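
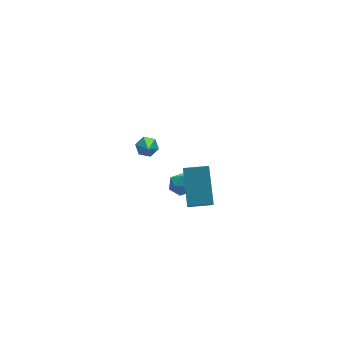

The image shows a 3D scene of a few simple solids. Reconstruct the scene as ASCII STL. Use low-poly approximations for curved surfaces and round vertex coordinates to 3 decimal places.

solid 
facet normal -0.711 0.690 -0.133
outer loop
vertex -1.303 0.097 0.648
vertex -1.82 -0.421 0.726
vertex -1.574 -0.054 1.315
endloop
endfacet
facet normal -0.130 0.977 0.168
outer loop
vertex -1.303 0.097 0.648
vertex -1.574 -0.054 1.315
vertex -0.852 0.057 1.228
endloop
endfacet
facet normal 0.422 0.866 -0.268
outer loop
vertex -1.303 0.097 0.648
vertex -0.852 0.057 1.228
vertex -0.651 -0.24 0.585
endloop
endfacet
facet normal 0.183 0.511 -0.840
outer loop
vertex -1.303 0.097 0.648
vertex -0.651 -0.24 0.585
vertex -1.25 -0.535 0.275
endloop
endfacet
facet normal -0.517 0.402 -0.755
outer loop
vertex -1.303 0.097 0.648
vertex -1.25 -0.535 0.275
vertex -1.82 -0.421 0.726
endloop
endfacet
facet normal -0.003 0.628 0.778
outer loop
vertex -0.852 0.057 1.228
vertex -1.574 -0.054 1.315
vertex -1.09 -0.485 1.665
endloop
endfacet
facet normal -0.942 0.165 0.291
outer loop
vertex -1.574 -0.054 1.315
vertex -1.82 -0.421 0.726
vertex -1.689 -0.78 1.355
endloop
endfacet
facet normal -0.628 -0.302 -0.717
outer loop
vertex -1.82 -0.421 0.726
vertex -1.25 -0.535 0.275
vertex -1.488 -1.077 0.712
endloop
endfacet
facet normal 0.505 -0.127 -0.854
outer loop
vertex -1.25 -0.535 0.275
vertex -0.651 -0.24 0.585
vertex -0.766 -0.966 0.625
endloop
endfacet
facet normal 0.891 0.449 0.071
outer loop
vertex -0.651 -0.24 0.585
vertex -0.852 0.057 1.228
vertex -0.52 -0.599 1.214
endloop
endfacet
facet normal -0.183 -0.511 0.840
outer loop
vertex -1.037 -1.117 1.292
vertex -1.09 -0.485 1.665
vertex -1.689 -0.78 1.355
endloop
endfacet
facet normal -0.422 -0.866 0.268
outer loop
vertex -1.037 -1.117 1.292
vertex -1.689 -0.78 1.355
vertex -1.488 -1.077 0.712
endloop
endfacet
facet normal 0.130 -0.977 -0.168
outer loop
vertex -1.037 -1.117 1.292
vertex -1.488 -1.077 0.712
vertex -0.766 -0.966 0.625
endloop
endfacet
facet normal 0.711 -0.690 0.133
outer loop
vertex -1.037 -1.117 1.292
vertex -0.766 -0.966 0.625
vertex -0.52 -0.599 1.214
endloop
endfacet
facet normal 0.517 -0.402 0.755
outer loop
vertex -1.037 -1.117 1.292
vertex -0.52 -0.599 1.214
vertex -1.09 -0.485 1.665
endloop
endfacet
facet normal -0.505 0.127 0.854
outer loop
vertex -1.689 -0.78 1.355
vertex -1.09 -0.485 1.665
vertex -1.574 -0.054 1.315
endloop
endfacet
facet normal -0.891 -0.449 -0.071
outer loop
vertex -1.488 -1.077 0.712
vertex -1.689 -0.78 1.355
vertex -1.82 -0.421 0.726
endloop
endfacet
facet normal 0.003 -0.628 -0.778
outer loop
vertex -0.766 -0.966 0.625
vertex -1.488 -1.077 0.712
vertex -1.25 -0.535 0.275
endloop
endfacet
facet normal 0.942 -0.165 -0.291
outer loop
vertex -0.52 -0.599 1.214
vertex -0.766 -0.966 0.625
vertex -0.651 -0.24 0.585
endloop
endfacet
facet normal 0.628 0.302 0.717
outer loop
vertex -1.09 -0.485 1.665
vertex -0.52 -0.599 1.214
vertex -0.852 0.057 1.228
endloop
endfacet
facet normal 0.240 0.708 -0.664
outer loop
vertex -0.879 3.713 0.634
vertex -1.407 3.578 0.299
vertex -1.426 4.019 0.762
endloop
endfacet
facet normal 0.362 0.273 0.891
outer loop
vertex -0.879 3.713 0.634
vertex -1.426 4.019 0.762
vertex -1.813 2.382 1.421
endloop
endfacet
facet normal 0.240 0.708 -0.664
outer loop
vertex -1.426 4.019 0.762
vertex -1.407 3.578 0.299
vertex -1.954 3.884 0.427
endloop
endfacet
facet normal -0.560 0.420 0.714
outer loop
vertex -1.426 4.019 0.762
vertex -1.954 3.884 0.427
vertex -1.813 2.382 1.421
endloop
endfacet
facet normal 0.240 0.708 -0.664
outer loop
vertex -1.954 3.884 0.427
vertex -1.407 3.578 0.299
vertex -1.935 3.443 -0.036
endloop
endfacet
facet normal -0.997 -0.074 0.030
outer loop
vertex -1.954 3.884 0.427
vertex -1.935 3.443 -0.036
vertex -1.813 2.382 1.421
endloop
endfacet
facet normal 0.240 0.709 -0.664
outer loop
vertex -1.935 3.443 -0.036
vertex -1.407 3.578 0.299
vertex -1.388 3.137 -0.165
endloop
endfacet
facet normal -0.512 -0.714 -0.477
outer loop
vertex -1.935 3.443 -0.036
vertex -1.388 3.137 -0.165
vertex -1.813 2.382 1.421
endloop
endfacet
facet normal 0.241 0.708 -0.663
outer loop
vertex -1.388 3.137 -0.165
vertex -1.407 3.578 0.299
vertex -0.86 3.272 0.171
endloop
endfacet
facet normal 0.411 -0.861 -0.300
outer loop
vertex -1.388 3.137 -0.165
vertex -0.86 3.272 0.171
vertex -1.813 2.382 1.421
endloop
endfacet
facet normal 0.240 0.708 -0.664
outer loop
vertex -0.86 3.272 0.171
vertex -1.407 3.578 0.299
vertex -0.879 3.713 0.634
endloop
endfacet
facet normal 0.847 -0.367 0.384
outer loop
vertex -0.86 3.272 0.171
vertex -0.879 3.713 0.634
vertex -1.813 2.382 1.421
endloop
endfacet
facet normal -0.943 0.325 -0.070
outer loop
vertex -2.403 -4.117 3.479
vertex -1.936 -2.48 4.792
vertex -2.0 -3.22 2.217
endloop
endfacet
facet normal -0.217 -0.761 -0.611
outer loop
vertex -0.784 -3.64 2.308
vertex -2.403 -4.117 3.479
vertex -2.0 -3.22 2.217
endloop
endfacet
facet normal -0.943 0.325 -0.070
outer loop
vertex -2.0 -3.22 2.217
vertex -1.936 -2.48 4.792
vertex -1.533 -1.583 3.531
endloop
endfacet
facet normal 0.253 0.561 -0.788
outer loop
vertex -1.533 -1.583 3.531
vertex -0.784 -3.64 2.308
vertex -2.0 -3.22 2.217
endloop
endfacet
facet normal -0.253 -0.561 0.789
outer loop
vertex -2.403 -4.117 3.479
vertex -0.72 -2.9 4.883
vertex -1.936 -2.48 4.792
endloop
endfacet
facet normal -0.218 -0.761 -0.611
outer loop
vertex -1.187 -4.537 3.569
vertex -2.403 -4.117 3.479
vertex -0.784 -3.64 2.308
endloop
endfacet
facet normal -0.252 -0.561 0.788
outer loop
vertex -1.187 -4.537 3.569
vertex -0.72 -2.9 4.883
vertex -2.403 -4.117 3.479
endloop
endfacet
facet normal 0.217 0.761 0.611
outer loop
vertex -1.936 -2.48 4.792
vertex -0.72 -2.9 4.883
vertex -1.533 -1.583 3.531
endloop
endfacet
facet normal 0.252 0.561 -0.789
outer loop
vertex -0.317 -2.003 3.621
vertex -0.784 -3.64 2.308
vertex -1.533 -1.583 3.531
endloop
endfacet
facet normal 0.218 0.761 0.611
outer loop
vertex -1.533 -1.583 3.531
vertex -0.72 -2.9 4.883
vertex -0.317 -2.003 3.621
endloop
endfacet
facet normal 0.943 -0.325 0.070
outer loop
vertex -0.317 -2.003 3.621
vertex -1.187 -4.537 3.569
vertex -0.784 -3.64 2.308
endloop
endfacet
facet normal 0.943 -0.325 0.070
outer loop
vertex -0.72 -2.9 4.883
vertex -1.187 -4.537 3.569
vertex -0.317 -2.003 3.621
endloop
endfacet

endsolid


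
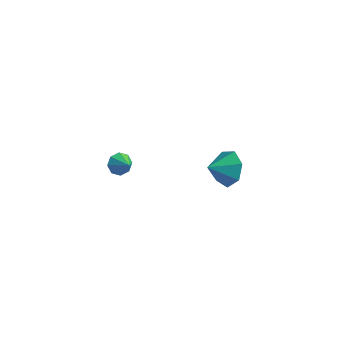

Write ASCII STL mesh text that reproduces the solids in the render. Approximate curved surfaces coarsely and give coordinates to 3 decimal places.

solid 
facet normal 0.262 0.868 -0.421
outer loop
vertex 4.509 2.493 1.357
vertex 3.737 2.391 0.667
vertex 3.717 2.85 1.6
endloop
endfacet
facet normal 0.155 -0.298 0.942
outer loop
vertex 4.509 2.493 1.357
vertex 3.717 2.85 1.6
vertex 3.423 1.349 1.173
endloop
endfacet
facet normal 0.261 0.868 -0.422
outer loop
vertex 3.717 2.85 1.6
vertex 3.737 2.391 0.667
vertex 2.94 2.861 1.141
endloop
endfacet
facet normal -0.505 -0.143 0.851
outer loop
vertex 3.717 2.85 1.6
vertex 2.94 2.861 1.141
vertex 3.423 1.349 1.173
endloop
endfacet
facet normal 0.262 0.869 -0.421
outer loop
vertex 2.94 2.861 1.141
vertex 3.737 2.391 0.667
vertex 2.763 2.519 0.325
endloop
endfacet
facet normal -0.906 -0.283 0.315
outer loop
vertex 2.94 2.861 1.141
vertex 2.763 2.519 0.325
vertex 3.423 1.349 1.173
endloop
endfacet
facet normal 0.262 0.868 -0.421
outer loop
vertex 2.763 2.519 0.325
vertex 3.737 2.391 0.667
vertex 3.32 2.08 -0.233
endloop
endfacet
facet normal -0.746 -0.612 -0.263
outer loop
vertex 2.763 2.519 0.325
vertex 3.32 2.08 -0.233
vertex 3.423 1.349 1.173
endloop
endfacet
facet normal 0.262 0.868 -0.421
outer loop
vertex 3.32 2.08 -0.233
vertex 3.737 2.391 0.667
vertex 4.191 1.875 -0.114
endloop
endfacet
facet normal -0.146 -0.882 -0.448
outer loop
vertex 3.32 2.08 -0.233
vertex 4.191 1.875 -0.114
vertex 3.423 1.349 1.173
endloop
endfacet
facet normal 0.262 0.868 -0.421
outer loop
vertex 4.191 1.875 -0.114
vertex 3.737 2.391 0.667
vertex 4.72 2.059 0.594
endloop
endfacet
facet normal 0.443 -0.891 -0.100
outer loop
vertex 4.191 1.875 -0.114
vertex 4.72 2.059 0.594
vertex 3.423 1.349 1.173
endloop
endfacet
facet normal 0.262 0.868 -0.421
outer loop
vertex 4.72 2.059 0.594
vertex 3.737 2.391 0.667
vertex 4.509 2.493 1.357
endloop
endfacet
facet normal 0.577 -0.631 0.519
outer loop
vertex 4.72 2.059 0.594
vertex 4.509 2.493 1.357
vertex 3.423 1.349 1.173
endloop
endfacet
facet normal -0.864 0.182 -0.470
outer loop
vertex -2.497 1.608 -2.88
vertex -2.767 1.832 -2.297
vertex -2.427 2.119 -2.811
endloop
endfacet
facet normal 0.868 -0.052 -0.494
outer loop
vertex -2.497 1.608 -2.88
vertex -2.427 2.119 -2.811
vertex -1.893 1.648 -1.823
endloop
endfacet
facet normal -0.864 0.182 -0.470
outer loop
vertex -2.427 2.119 -2.811
vertex -2.767 1.832 -2.297
vertex -2.556 2.462 -2.441
endloop
endfacet
facet normal 0.828 0.525 -0.198
outer loop
vertex -2.427 2.119 -2.811
vertex -2.556 2.462 -2.441
vertex -1.893 1.648 -1.823
endloop
endfacet
facet normal -0.864 0.182 -0.469
outer loop
vertex -2.556 2.462 -2.441
vertex -2.767 1.832 -2.297
vertex -2.808 2.436 -1.987
endloop
endfacet
facet normal 0.571 0.738 0.359
outer loop
vertex -2.556 2.462 -2.441
vertex -2.808 2.436 -1.987
vertex -1.893 1.648 -1.823
endloop
endfacet
facet normal -0.864 0.182 -0.469
outer loop
vertex -2.808 2.436 -1.987
vertex -2.767 1.832 -2.297
vertex -3.036 2.056 -1.714
endloop
endfacet
facet normal 0.247 0.463 0.851
outer loop
vertex -2.808 2.436 -1.987
vertex -3.036 2.056 -1.714
vertex -1.893 1.648 -1.823
endloop
endfacet
facet normal -0.865 0.181 -0.468
outer loop
vertex -3.036 2.056 -1.714
vertex -2.767 1.832 -2.297
vertex -3.106 1.545 -1.782
endloop
endfacet
facet normal 0.045 -0.138 0.989
outer loop
vertex -3.036 2.056 -1.714
vertex -3.106 1.545 -1.782
vertex -1.893 1.648 -1.823
endloop
endfacet
facet normal -0.865 0.180 -0.469
outer loop
vertex -3.106 1.545 -1.782
vertex -2.767 1.832 -2.297
vertex -2.977 1.202 -2.152
endloop
endfacet
facet normal 0.084 -0.716 0.693
outer loop
vertex -3.106 1.545 -1.782
vertex -2.977 1.202 -2.152
vertex -1.893 1.648 -1.823
endloop
endfacet
facet normal -0.865 0.180 -0.469
outer loop
vertex -2.977 1.202 -2.152
vertex -2.767 1.832 -2.297
vertex -2.725 1.228 -2.607
endloop
endfacet
facet normal 0.341 -0.930 0.136
outer loop
vertex -2.977 1.202 -2.152
vertex -2.725 1.228 -2.607
vertex -1.893 1.648 -1.823
endloop
endfacet
facet normal -0.864 0.181 -0.470
outer loop
vertex -2.725 1.228 -2.607
vertex -2.767 1.832 -2.297
vertex -2.497 1.608 -2.88
endloop
endfacet
facet normal 0.666 -0.655 -0.356
outer loop
vertex -2.725 1.228 -2.607
vertex -2.497 1.608 -2.88
vertex -1.893 1.648 -1.823
endloop
endfacet

endsolid


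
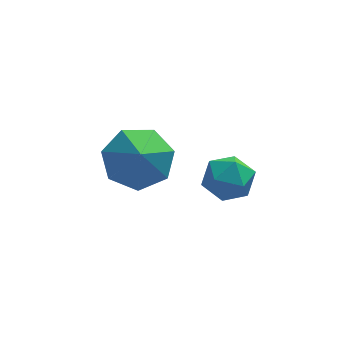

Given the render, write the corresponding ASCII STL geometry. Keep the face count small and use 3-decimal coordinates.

solid 
facet normal 0.008 0.658 -0.753
outer loop
vertex -2.154 2.66 2.238
vertex -3.013 2.563 2.144
vertex -2.583 3.13 2.644
endloop
endfacet
facet normal 0.728 0.077 0.681
outer loop
vertex -2.154 2.66 2.238
vertex -2.583 3.13 2.644
vertex -3.027 1.557 3.296
endloop
endfacet
facet normal 0.009 0.657 -0.754
outer loop
vertex -2.583 3.13 2.644
vertex -3.013 2.563 2.144
vertex -3.336 3.174 2.673
endloop
endfacet
facet normal 0.057 0.368 0.928
outer loop
vertex -2.583 3.13 2.644
vertex -3.336 3.174 2.673
vertex -3.027 1.557 3.296
endloop
endfacet
facet normal 0.009 0.657 -0.754
outer loop
vertex -3.336 3.174 2.673
vertex -3.013 2.563 2.144
vertex -3.846 2.757 2.303
endloop
endfacet
facet normal -0.661 0.157 0.734
outer loop
vertex -3.336 3.174 2.673
vertex -3.846 2.757 2.303
vertex -3.027 1.557 3.296
endloop
endfacet
facet normal 0.009 0.657 -0.753
outer loop
vertex -3.846 2.757 2.303
vertex -3.013 2.563 2.144
vertex -3.729 2.195 1.814
endloop
endfacet
facet normal -0.883 -0.399 0.247
outer loop
vertex -3.846 2.757 2.303
vertex -3.729 2.195 1.814
vertex -3.027 1.557 3.296
endloop
endfacet
facet normal 0.008 0.658 -0.753
outer loop
vertex -3.729 2.195 1.814
vertex -3.013 2.563 2.144
vertex -3.073 1.91 1.572
endloop
endfacet
facet normal -0.444 -0.880 -0.168
outer loop
vertex -3.729 2.195 1.814
vertex -3.073 1.91 1.572
vertex -3.027 1.557 3.296
endloop
endfacet
facet normal 0.010 0.658 -0.753
outer loop
vertex -3.073 1.91 1.572
vertex -3.013 2.563 2.144
vertex -2.372 2.117 1.762
endloop
endfacet
facet normal 0.327 -0.924 -0.198
outer loop
vertex -3.073 1.91 1.572
vertex -2.372 2.117 1.762
vertex -3.027 1.557 3.296
endloop
endfacet
facet normal 0.008 0.657 -0.754
outer loop
vertex -2.372 2.117 1.762
vertex -3.013 2.563 2.144
vertex -2.154 2.66 2.238
endloop
endfacet
facet normal 0.848 -0.498 0.180
outer loop
vertex -2.372 2.117 1.762
vertex -2.154 2.66 2.238
vertex -3.027 1.557 3.296
endloop
endfacet
facet normal -0.038 0.536 0.844
outer loop
vertex -1.073 0.469 4.094
vertex -1.656 0.232 4.218
vertex -1.134 -0.071 4.434
endloop
endfacet
facet normal 0.636 0.359 0.684
outer loop
vertex -1.073 0.469 4.094
vertex -1.134 -0.071 4.434
vertex -0.678 -0.025 3.986
endloop
endfacet
facet normal 0.784 0.619 0.035
outer loop
vertex -1.073 0.469 4.094
vertex -0.678 -0.025 3.986
vertex -0.918 0.307 3.492
endloop
endfacet
facet normal 0.203 0.957 -0.205
outer loop
vertex -1.073 0.469 4.094
vertex -0.918 0.307 3.492
vertex -1.523 0.466 3.636
endloop
endfacet
facet normal -0.306 0.906 0.294
outer loop
vertex -1.073 0.469 4.094
vertex -1.523 0.466 3.636
vertex -1.656 0.232 4.218
endloop
endfacet
facet normal 0.674 -0.353 0.650
outer loop
vertex -0.678 -0.025 3.986
vertex -1.134 -0.071 4.434
vertex -1.017 -0.566 4.044
endloop
endfacet
facet normal -0.413 -0.065 0.908
outer loop
vertex -1.134 -0.071 4.434
vertex -1.656 0.232 4.218
vertex -1.622 -0.407 4.188
endloop
endfacet
facet normal -0.846 0.532 0.021
outer loop
vertex -1.656 0.232 4.218
vertex -1.523 0.466 3.636
vertex -1.862 -0.075 3.694
endloop
endfacet
facet normal -0.026 0.615 -0.788
outer loop
vertex -1.523 0.466 3.636
vertex -0.918 0.307 3.492
vertex -1.406 -0.029 3.246
endloop
endfacet
facet normal 0.914 0.067 -0.399
outer loop
vertex -0.918 0.307 3.492
vertex -0.678 -0.025 3.986
vertex -0.884 -0.332 3.462
endloop
endfacet
facet normal -0.203 -0.957 0.205
outer loop
vertex -1.467 -0.569 3.586
vertex -1.017 -0.566 4.044
vertex -1.622 -0.407 4.188
endloop
endfacet
facet normal -0.784 -0.619 -0.035
outer loop
vertex -1.467 -0.569 3.586
vertex -1.622 -0.407 4.188
vertex -1.862 -0.075 3.694
endloop
endfacet
facet normal -0.636 -0.359 -0.684
outer loop
vertex -1.467 -0.569 3.586
vertex -1.862 -0.075 3.694
vertex -1.406 -0.029 3.246
endloop
endfacet
facet normal 0.038 -0.536 -0.844
outer loop
vertex -1.467 -0.569 3.586
vertex -1.406 -0.029 3.246
vertex -0.884 -0.332 3.462
endloop
endfacet
facet normal 0.306 -0.906 -0.294
outer loop
vertex -1.467 -0.569 3.586
vertex -0.884 -0.332 3.462
vertex -1.017 -0.566 4.044
endloop
endfacet
facet normal 0.026 -0.615 0.788
outer loop
vertex -1.622 -0.407 4.188
vertex -1.017 -0.566 4.044
vertex -1.134 -0.071 4.434
endloop
endfacet
facet normal -0.914 -0.067 0.399
outer loop
vertex -1.862 -0.075 3.694
vertex -1.622 -0.407 4.188
vertex -1.656 0.232 4.218
endloop
endfacet
facet normal -0.674 0.353 -0.650
outer loop
vertex -1.406 -0.029 3.246
vertex -1.862 -0.075 3.694
vertex -1.523 0.466 3.636
endloop
endfacet
facet normal 0.413 0.065 -0.908
outer loop
vertex -0.884 -0.332 3.462
vertex -1.406 -0.029 3.246
vertex -0.918 0.307 3.492
endloop
endfacet
facet normal 0.846 -0.532 -0.021
outer loop
vertex -1.017 -0.566 4.044
vertex -0.884 -0.332 3.462
vertex -0.678 -0.025 3.986
endloop
endfacet

endsolid


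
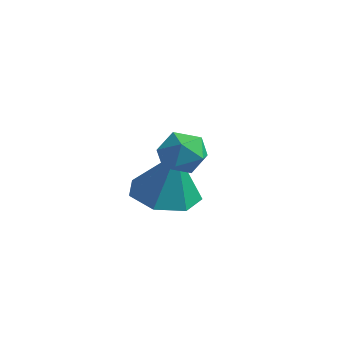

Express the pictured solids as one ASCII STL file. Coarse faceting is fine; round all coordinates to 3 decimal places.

solid 
facet normal -0.867 0.477 -0.140
outer loop
vertex -0.683 -1.678 -0.957
vertex -0.965 -2.059 -0.509
vertex -0.685 -1.498 -0.331
endloop
endfacet
facet normal -0.315 0.912 -0.263
outer loop
vertex -0.683 -1.678 -0.957
vertex -0.685 -1.498 -0.331
vertex -0.148 -1.417 -0.692
endloop
endfacet
facet normal 0.084 0.620 -0.780
outer loop
vertex -0.683 -1.678 -0.957
vertex -0.148 -1.417 -0.692
vertex -0.096 -1.928 -1.093
endloop
endfacet
facet normal -0.223 0.006 -0.975
outer loop
vertex -0.683 -1.678 -0.957
vertex -0.096 -1.928 -1.093
vertex -0.601 -2.325 -0.98
endloop
endfacet
facet normal -0.810 -0.082 -0.580
outer loop
vertex -0.683 -1.678 -0.957
vertex -0.601 -2.325 -0.98
vertex -0.965 -2.059 -0.509
endloop
endfacet
facet normal 0.079 0.941 0.329
outer loop
vertex -0.148 -1.417 -0.692
vertex -0.685 -1.498 -0.331
vertex -0.099 -1.635 -0.08
endloop
endfacet
facet normal -0.814 0.238 0.530
outer loop
vertex -0.685 -1.498 -0.331
vertex -0.965 -2.059 -0.509
vertex -0.604 -2.032 0.033
endloop
endfacet
facet normal -0.722 -0.668 -0.180
outer loop
vertex -0.965 -2.059 -0.509
vertex -0.601 -2.325 -0.98
vertex -0.552 -2.543 -0.368
endloop
endfacet
facet normal 0.229 -0.524 -0.820
outer loop
vertex -0.601 -2.325 -0.98
vertex -0.096 -1.928 -1.093
vertex -0.015 -2.462 -0.729
endloop
endfacet
facet normal 0.724 0.470 -0.505
outer loop
vertex -0.096 -1.928 -1.093
vertex -0.148 -1.417 -0.692
vertex 0.265 -1.901 -0.551
endloop
endfacet
facet normal 0.223 -0.006 0.975
outer loop
vertex -0.017 -2.282 -0.103
vertex -0.099 -1.635 -0.08
vertex -0.604 -2.032 0.033
endloop
endfacet
facet normal -0.084 -0.620 0.780
outer loop
vertex -0.017 -2.282 -0.103
vertex -0.604 -2.032 0.033
vertex -0.552 -2.543 -0.368
endloop
endfacet
facet normal 0.315 -0.912 0.263
outer loop
vertex -0.017 -2.282 -0.103
vertex -0.552 -2.543 -0.368
vertex -0.015 -2.462 -0.729
endloop
endfacet
facet normal 0.867 -0.477 0.140
outer loop
vertex -0.017 -2.282 -0.103
vertex -0.015 -2.462 -0.729
vertex 0.265 -1.901 -0.551
endloop
endfacet
facet normal 0.810 0.082 0.580
outer loop
vertex -0.017 -2.282 -0.103
vertex 0.265 -1.901 -0.551
vertex -0.099 -1.635 -0.08
endloop
endfacet
facet normal -0.229 0.524 0.820
outer loop
vertex -0.604 -2.032 0.033
vertex -0.099 -1.635 -0.08
vertex -0.685 -1.498 -0.331
endloop
endfacet
facet normal -0.724 -0.470 0.505
outer loop
vertex -0.552 -2.543 -0.368
vertex -0.604 -2.032 0.033
vertex -0.965 -2.059 -0.509
endloop
endfacet
facet normal -0.079 -0.941 -0.329
outer loop
vertex -0.015 -2.462 -0.729
vertex -0.552 -2.543 -0.368
vertex -0.601 -2.325 -0.98
endloop
endfacet
facet normal 0.814 -0.238 -0.530
outer loop
vertex 0.265 -1.901 -0.551
vertex -0.015 -2.462 -0.729
vertex -0.096 -1.928 -1.093
endloop
endfacet
facet normal 0.722 0.668 0.180
outer loop
vertex -0.099 -1.635 -0.08
vertex 0.265 -1.901 -0.551
vertex -0.148 -1.417 -0.692
endloop
endfacet
facet normal -0.305 0.005 -0.952
outer loop
vertex -2.291 -1.223 -3.166
vertex -2.788 -0.467 -3.003
vertex -1.915 -0.529 -3.283
endloop
endfacet
facet normal 0.874 -0.438 0.210
outer loop
vertex -2.291 -1.223 -3.166
vertex -1.915 -0.529 -3.283
vertex -2.312 -0.473 -1.517
endloop
endfacet
facet normal -0.305 0.004 -0.952
outer loop
vertex -1.915 -0.529 -3.283
vertex -2.788 -0.467 -3.003
vertex -2.196 0.212 -3.19
endloop
endfacet
facet normal 0.925 0.326 0.198
outer loop
vertex -1.915 -0.529 -3.283
vertex -2.196 0.212 -3.19
vertex -2.312 -0.473 -1.517
endloop
endfacet
facet normal -0.306 0.005 -0.952
outer loop
vertex -2.196 0.212 -3.19
vertex -2.788 -0.467 -3.003
vertex -2.924 0.442 -2.955
endloop
endfacet
facet normal 0.387 0.844 0.372
outer loop
vertex -2.196 0.212 -3.19
vertex -2.924 0.442 -2.955
vertex -2.312 -0.473 -1.517
endloop
endfacet
facet normal -0.306 0.005 -0.952
outer loop
vertex -2.924 0.442 -2.955
vertex -2.788 -0.467 -3.003
vertex -3.55 -0.012 -2.756
endloop
endfacet
facet normal -0.334 0.725 0.603
outer loop
vertex -2.924 0.442 -2.955
vertex -3.55 -0.012 -2.756
vertex -2.312 -0.473 -1.517
endloop
endfacet
facet normal -0.306 0.004 -0.952
outer loop
vertex -3.55 -0.012 -2.756
vertex -2.788 -0.467 -3.003
vertex -3.602 -0.809 -2.743
endloop
endfacet
facet normal -0.696 0.057 0.716
outer loop
vertex -3.55 -0.012 -2.756
vertex -3.602 -0.809 -2.743
vertex -2.312 -0.473 -1.517
endloop
endfacet
facet normal -0.306 0.004 -0.952
outer loop
vertex -3.602 -0.809 -2.743
vertex -2.788 -0.467 -3.003
vertex -3.042 -1.348 -2.925
endloop
endfacet
facet normal -0.425 -0.653 0.626
outer loop
vertex -3.602 -0.809 -2.743
vertex -3.042 -1.348 -2.925
vertex -2.312 -0.473 -1.517
endloop
endfacet
facet normal -0.306 0.004 -0.952
outer loop
vertex -3.042 -1.348 -2.925
vertex -2.788 -0.467 -3.003
vertex -2.291 -1.223 -3.166
endloop
endfacet
facet normal 0.274 -0.874 0.401
outer loop
vertex -3.042 -1.348 -2.925
vertex -2.291 -1.223 -3.166
vertex -2.312 -0.473 -1.517
endloop
endfacet

endsolid


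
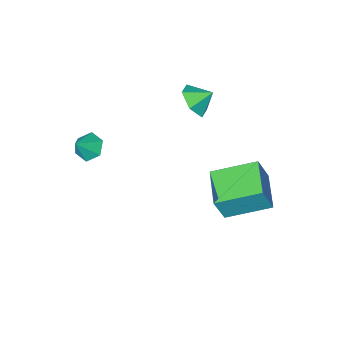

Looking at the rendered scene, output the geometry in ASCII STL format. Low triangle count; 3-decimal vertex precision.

solid 
facet normal -0.673 -0.158 -0.723
outer loop
vertex 3.511 -0.983 -3.36
vertex 3.13 -1.428 -2.908
vertex 2.98 -0.703 -2.927
endloop
endfacet
facet normal 0.494 0.868 0.045
outer loop
vertex 3.511 -0.983 -3.36
vertex 2.98 -0.703 -2.927
vertex 3.87 -1.252 -2.112
endloop
endfacet
facet normal -0.673 -0.158 -0.723
outer loop
vertex 2.98 -0.703 -2.927
vertex 3.13 -1.428 -2.908
vertex 2.599 -1.148 -2.475
endloop
endfacet
facet normal -0.122 0.757 0.642
outer loop
vertex 2.98 -0.703 -2.927
vertex 2.599 -1.148 -2.475
vertex 3.87 -1.252 -2.112
endloop
endfacet
facet normal -0.673 -0.159 -0.722
outer loop
vertex 2.599 -1.148 -2.475
vertex 3.13 -1.428 -2.908
vertex 2.749 -1.872 -2.455
endloop
endfacet
facet normal -0.277 -0.031 0.960
outer loop
vertex 2.599 -1.148 -2.475
vertex 2.749 -1.872 -2.455
vertex 3.87 -1.252 -2.112
endloop
endfacet
facet normal -0.673 -0.159 -0.722
outer loop
vertex 2.749 -1.872 -2.455
vertex 3.13 -1.428 -2.908
vertex 3.28 -2.152 -2.888
endloop
endfacet
facet normal 0.183 -0.708 0.682
outer loop
vertex 2.749 -1.872 -2.455
vertex 3.28 -2.152 -2.888
vertex 3.87 -1.252 -2.112
endloop
endfacet
facet normal -0.672 -0.159 -0.723
outer loop
vertex 3.28 -2.152 -2.888
vertex 3.13 -1.428 -2.908
vertex 3.661 -1.707 -3.34
endloop
endfacet
facet normal 0.798 -0.597 0.085
outer loop
vertex 3.28 -2.152 -2.888
vertex 3.661 -1.707 -3.34
vertex 3.87 -1.252 -2.112
endloop
endfacet
facet normal -0.672 -0.159 -0.723
outer loop
vertex 3.661 -1.707 -3.34
vertex 3.13 -1.428 -2.908
vertex 3.511 -0.983 -3.36
endloop
endfacet
facet normal 0.953 0.191 -0.233
outer loop
vertex 3.661 -1.707 -3.34
vertex 3.511 -0.983 -3.36
vertex 3.87 -1.252 -2.112
endloop
endfacet
facet normal -0.823 0.457 0.338
outer loop
vertex -2.442 3.315 -2.516
vertex -1.665 4.934 -2.811
vertex -2.993 3.331 -3.879
endloop
endfacet
facet normal -0.426 -0.890 0.162
outer loop
vertex -1.215 2.346 -4.609
vertex -2.442 3.315 -2.516
vertex -2.993 3.331 -3.879
endloop
endfacet
facet normal -0.823 0.457 0.338
outer loop
vertex -2.993 3.331 -3.879
vertex -1.665 4.934 -2.811
vertex -2.216 4.95 -4.174
endloop
endfacet
facet normal -0.375 0.011 -0.927
outer loop
vertex -2.216 4.95 -4.174
vertex -1.215 2.346 -4.609
vertex -2.993 3.331 -3.879
endloop
endfacet
facet normal 0.375 -0.011 0.927
outer loop
vertex -2.442 3.315 -2.516
vertex 0.113 3.949 -3.541
vertex -1.665 4.934 -2.811
endloop
endfacet
facet normal -0.426 -0.890 0.162
outer loop
vertex -0.664 2.33 -3.246
vertex -2.442 3.315 -2.516
vertex -1.215 2.346 -4.609
endloop
endfacet
facet normal 0.375 -0.011 0.927
outer loop
vertex -0.664 2.33 -3.246
vertex 0.113 3.949 -3.541
vertex -2.442 3.315 -2.516
endloop
endfacet
facet normal 0.426 0.890 -0.162
outer loop
vertex -1.665 4.934 -2.811
vertex 0.113 3.949 -3.541
vertex -2.216 4.95 -4.174
endloop
endfacet
facet normal -0.375 0.011 -0.927
outer loop
vertex -0.438 3.965 -4.904
vertex -1.215 2.346 -4.609
vertex -2.216 4.95 -4.174
endloop
endfacet
facet normal 0.426 0.890 -0.162
outer loop
vertex -2.216 4.95 -4.174
vertex 0.113 3.949 -3.541
vertex -0.438 3.965 -4.904
endloop
endfacet
facet normal 0.823 -0.457 -0.338
outer loop
vertex -0.438 3.965 -4.904
vertex -0.664 2.33 -3.246
vertex -1.215 2.346 -4.609
endloop
endfacet
facet normal 0.823 -0.457 -0.338
outer loop
vertex 0.113 3.949 -3.541
vertex -0.664 2.33 -3.246
vertex -0.438 3.965 -4.904
endloop
endfacet
facet normal 0.703 -0.388 -0.596
outer loop
vertex -1.551 -1.559 -1.477
vertex -2.075 -1.366 -2.221
vertex -1.463 -0.739 -1.907
endloop
endfacet
facet normal 0.112 0.452 0.885
outer loop
vertex -1.551 -1.559 -1.477
vertex -1.463 -0.739 -1.907
vertex -2.785 -0.974 -1.619
endloop
endfacet
facet normal 0.703 -0.388 -0.596
outer loop
vertex -1.463 -0.739 -1.907
vertex -2.075 -1.366 -2.221
vertex -1.987 -0.546 -2.651
endloop
endfacet
facet normal -0.099 0.944 0.315
outer loop
vertex -1.463 -0.739 -1.907
vertex -1.987 -0.546 -2.651
vertex -2.785 -0.974 -1.619
endloop
endfacet
facet normal 0.703 -0.388 -0.596
outer loop
vertex -1.987 -0.546 -2.651
vertex -2.075 -1.366 -2.221
vertex -2.598 -1.172 -2.965
endloop
endfacet
facet normal -0.650 0.734 -0.198
outer loop
vertex -1.987 -0.546 -2.651
vertex -2.598 -1.172 -2.965
vertex -2.785 -0.974 -1.619
endloop
endfacet
facet normal 0.703 -0.388 -0.596
outer loop
vertex -2.598 -1.172 -2.965
vertex -2.075 -1.366 -2.221
vertex -2.686 -1.992 -2.535
endloop
endfacet
facet normal -0.989 0.032 -0.142
outer loop
vertex -2.598 -1.172 -2.965
vertex -2.686 -1.992 -2.535
vertex -2.785 -0.974 -1.619
endloop
endfacet
facet normal 0.703 -0.388 -0.596
outer loop
vertex -2.686 -1.992 -2.535
vertex -2.075 -1.366 -2.221
vertex -2.163 -2.186 -1.791
endloop
endfacet
facet normal -0.778 -0.460 0.427
outer loop
vertex -2.686 -1.992 -2.535
vertex -2.163 -2.186 -1.791
vertex -2.785 -0.974 -1.619
endloop
endfacet
facet normal 0.703 -0.388 -0.596
outer loop
vertex -2.163 -2.186 -1.791
vertex -2.075 -1.366 -2.221
vertex -1.551 -1.559 -1.477
endloop
endfacet
facet normal -0.227 -0.250 0.941
outer loop
vertex -2.163 -2.186 -1.791
vertex -1.551 -1.559 -1.477
vertex -2.785 -0.974 -1.619
endloop
endfacet

endsolid


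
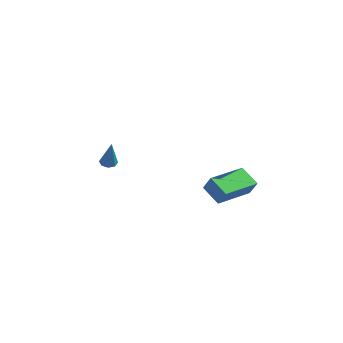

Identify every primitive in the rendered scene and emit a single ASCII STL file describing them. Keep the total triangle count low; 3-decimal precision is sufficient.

solid 
facet normal -0.348 0.206 -0.915
outer loop
vertex -3.948 -3.755 -1.601
vertex -4.262 -3.419 -1.406
vertex -3.794 -3.406 -1.581
endloop
endfacet
facet normal 0.905 -0.390 -0.168
outer loop
vertex -3.948 -3.755 -1.601
vertex -3.794 -3.406 -1.581
vertex -3.618 -3.801 0.286
endloop
endfacet
facet normal -0.348 0.207 -0.914
outer loop
vertex -3.794 -3.406 -1.581
vertex -4.262 -3.419 -1.406
vertex -3.914 -3.064 -1.458
endloop
endfacet
facet normal 0.941 0.337 -0.018
outer loop
vertex -3.794 -3.406 -1.581
vertex -3.914 -3.064 -1.458
vertex -3.618 -3.801 0.286
endloop
endfacet
facet normal -0.349 0.208 -0.914
outer loop
vertex -3.914 -3.064 -1.458
vertex -4.262 -3.419 -1.406
vertex -4.238 -2.93 -1.304
endloop
endfacet
facet normal 0.476 0.836 0.273
outer loop
vertex -3.914 -3.064 -1.458
vertex -4.238 -2.93 -1.304
vertex -3.618 -3.801 0.286
endloop
endfacet
facet normal -0.348 0.208 -0.914
outer loop
vertex -4.238 -2.93 -1.304
vertex -4.262 -3.419 -1.406
vertex -4.576 -3.082 -1.21
endloop
endfacet
facet normal -0.219 0.817 0.533
outer loop
vertex -4.238 -2.93 -1.304
vertex -4.576 -3.082 -1.21
vertex -3.618 -3.801 0.286
endloop
endfacet
facet normal -0.349 0.206 -0.914
outer loop
vertex -4.576 -3.082 -1.21
vertex -4.262 -3.419 -1.406
vertex -4.73 -3.432 -1.23
endloop
endfacet
facet normal -0.737 0.289 0.611
outer loop
vertex -4.576 -3.082 -1.21
vertex -4.73 -3.432 -1.23
vertex -3.618 -3.801 0.286
endloop
endfacet
facet normal -0.349 0.206 -0.914
outer loop
vertex -4.73 -3.432 -1.23
vertex -4.262 -3.419 -1.406
vertex -4.61 -3.774 -1.353
endloop
endfacet
facet normal -0.773 -0.437 0.461
outer loop
vertex -4.73 -3.432 -1.23
vertex -4.61 -3.774 -1.353
vertex -3.618 -3.801 0.286
endloop
endfacet
facet normal -0.349 0.206 -0.914
outer loop
vertex -4.61 -3.774 -1.353
vertex -4.262 -3.419 -1.406
vertex -4.286 -3.908 -1.507
endloop
endfacet
facet normal -0.306 -0.937 0.170
outer loop
vertex -4.61 -3.774 -1.353
vertex -4.286 -3.908 -1.507
vertex -3.618 -3.801 0.286
endloop
endfacet
facet normal -0.348 0.206 -0.915
outer loop
vertex -4.286 -3.908 -1.507
vertex -4.262 -3.419 -1.406
vertex -3.948 -3.755 -1.601
endloop
endfacet
facet normal 0.390 -0.916 -0.090
outer loop
vertex -4.286 -3.908 -1.507
vertex -3.948 -3.755 -1.601
vertex -3.618 -3.801 0.286
endloop
endfacet
facet normal -0.521 0.055 -0.852
outer loop
vertex 2.067 -2.943 -1.26
vertex 2.289 -0.765 -1.256
vertex 3.194 -3.057 -1.956
endloop
endfacet
facet normal -0.101 -0.995 -0.001
outer loop
vertex 3.751 -3.115 -1.044
vertex 2.067 -2.943 -1.26
vertex 3.194 -3.057 -1.956
endloop
endfacet
facet normal -0.521 0.055 -0.852
outer loop
vertex 3.194 -3.057 -1.956
vertex 2.289 -0.765 -1.256
vertex 3.416 -0.878 -1.952
endloop
endfacet
facet normal 0.848 -0.085 -0.523
outer loop
vertex 3.416 -0.878 -1.952
vertex 3.751 -3.115 -1.044
vertex 3.194 -3.057 -1.956
endloop
endfacet
facet normal -0.848 0.085 0.523
outer loop
vertex 2.067 -2.943 -1.26
vertex 2.846 -0.823 -0.344
vertex 2.289 -0.765 -1.256
endloop
endfacet
facet normal -0.101 -0.995 -0.002
outer loop
vertex 2.624 -3.002 -0.348
vertex 2.067 -2.943 -1.26
vertex 3.751 -3.115 -1.044
endloop
endfacet
facet normal -0.848 0.085 0.523
outer loop
vertex 2.624 -3.002 -0.348
vertex 2.846 -0.823 -0.344
vertex 2.067 -2.943 -1.26
endloop
endfacet
facet normal 0.101 0.995 0.002
outer loop
vertex 2.289 -0.765 -1.256
vertex 2.846 -0.823 -0.344
vertex 3.416 -0.878 -1.952
endloop
endfacet
facet normal 0.848 -0.085 -0.523
outer loop
vertex 3.973 -0.937 -1.04
vertex 3.751 -3.115 -1.044
vertex 3.416 -0.878 -1.952
endloop
endfacet
facet normal 0.102 0.995 0.002
outer loop
vertex 3.416 -0.878 -1.952
vertex 2.846 -0.823 -0.344
vertex 3.973 -0.937 -1.04
endloop
endfacet
facet normal 0.521 -0.055 0.852
outer loop
vertex 3.973 -0.937 -1.04
vertex 2.624 -3.002 -0.348
vertex 3.751 -3.115 -1.044
endloop
endfacet
facet normal 0.521 -0.055 0.852
outer loop
vertex 2.846 -0.823 -0.344
vertex 2.624 -3.002 -0.348
vertex 3.973 -0.937 -1.04
endloop
endfacet

endsolid


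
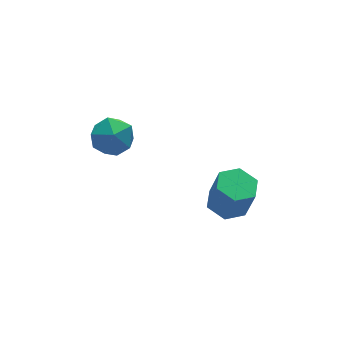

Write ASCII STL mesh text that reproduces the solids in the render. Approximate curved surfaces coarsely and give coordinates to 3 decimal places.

solid 
facet normal -0.138 0.227 -0.964
outer loop
vertex 0.816 -1.35 -0.5
vertex 0.444 -1.854 -0.565
vertex 0.196 -1.299 -0.399
endloop
endfacet
facet normal 0.114 0.971 0.212
outer loop
vertex 0.816 -1.35 -0.5
vertex 0.196 -1.299 -0.399
vertex 0.969 -1.602 0.571
endloop
endfacet
facet normal 0.114 0.971 0.212
outer loop
vertex 0.969 -1.602 0.571
vertex 0.196 -1.299 -0.399
vertex 0.349 -1.551 0.671
endloop
endfacet
facet normal 0.137 -0.227 0.964
outer loop
vertex 0.969 -1.602 0.571
vertex 0.349 -1.551 0.671
vertex 0.596 -2.106 0.505
endloop
endfacet
facet normal -0.137 0.227 -0.964
outer loop
vertex 0.196 -1.299 -0.399
vertex 0.444 -1.854 -0.565
vertex -0.176 -1.803 -0.465
endloop
endfacet
facet normal -0.795 0.555 0.244
outer loop
vertex 0.196 -1.299 -0.399
vertex -0.176 -1.803 -0.465
vertex 0.349 -1.551 0.671
endloop
endfacet
facet normal -0.795 0.555 0.244
outer loop
vertex 0.349 -1.551 0.671
vertex -0.176 -1.803 -0.465
vertex -0.023 -2.055 0.606
endloop
endfacet
facet normal 0.139 -0.227 0.964
outer loop
vertex 0.349 -1.551 0.671
vertex -0.023 -2.055 0.606
vertex 0.596 -2.106 0.505
endloop
endfacet
facet normal -0.137 0.227 -0.964
outer loop
vertex -0.176 -1.803 -0.465
vertex 0.444 -1.854 -0.565
vertex 0.071 -2.358 -0.631
endloop
endfacet
facet normal -0.909 -0.414 0.032
outer loop
vertex -0.176 -1.803 -0.465
vertex 0.071 -2.358 -0.631
vertex -0.023 -2.055 0.606
endloop
endfacet
facet normal -0.909 -0.414 0.032
outer loop
vertex -0.023 -2.055 0.606
vertex 0.071 -2.358 -0.631
vertex 0.224 -2.61 0.44
endloop
endfacet
facet normal 0.139 -0.227 0.964
outer loop
vertex -0.023 -2.055 0.606
vertex 0.224 -2.61 0.44
vertex 0.596 -2.106 0.505
endloop
endfacet
facet normal -0.137 0.227 -0.964
outer loop
vertex 0.071 -2.358 -0.631
vertex 0.444 -1.854 -0.565
vertex 0.691 -2.409 -0.731
endloop
endfacet
facet normal -0.114 -0.971 -0.212
outer loop
vertex 0.071 -2.358 -0.631
vertex 0.691 -2.409 -0.731
vertex 0.224 -2.61 0.44
endloop
endfacet
facet normal -0.114 -0.971 -0.212
outer loop
vertex 0.224 -2.61 0.44
vertex 0.691 -2.409 -0.731
vertex 0.844 -2.661 0.339
endloop
endfacet
facet normal 0.138 -0.227 0.964
outer loop
vertex 0.224 -2.61 0.44
vertex 0.844 -2.661 0.339
vertex 0.596 -2.106 0.505
endloop
endfacet
facet normal -0.139 0.227 -0.964
outer loop
vertex 0.691 -2.409 -0.731
vertex 0.444 -1.854 -0.565
vertex 1.063 -1.905 -0.666
endloop
endfacet
facet normal 0.795 -0.555 -0.244
outer loop
vertex 0.691 -2.409 -0.731
vertex 1.063 -1.905 -0.666
vertex 0.844 -2.661 0.339
endloop
endfacet
facet normal 0.795 -0.555 -0.244
outer loop
vertex 0.844 -2.661 0.339
vertex 1.063 -1.905 -0.666
vertex 1.216 -2.157 0.405
endloop
endfacet
facet normal 0.137 -0.227 0.964
outer loop
vertex 0.844 -2.661 0.339
vertex 1.216 -2.157 0.405
vertex 0.596 -2.106 0.505
endloop
endfacet
facet normal -0.139 0.227 -0.964
outer loop
vertex 1.063 -1.905 -0.666
vertex 0.444 -1.854 -0.565
vertex 0.816 -1.35 -0.5
endloop
endfacet
facet normal 0.909 0.414 -0.032
outer loop
vertex 1.063 -1.905 -0.666
vertex 0.816 -1.35 -0.5
vertex 1.216 -2.157 0.405
endloop
endfacet
facet normal 0.909 0.414 -0.032
outer loop
vertex 1.216 -2.157 0.405
vertex 0.816 -1.35 -0.5
vertex 0.969 -1.602 0.571
endloop
endfacet
facet normal 0.137 -0.227 0.964
outer loop
vertex 1.216 -2.157 0.405
vertex 0.969 -1.602 0.571
vertex 0.596 -2.106 0.505
endloop
endfacet
facet normal -0.451 0.000 0.893
outer loop
vertex -3.113 -0.745 3.489
vertex -2.684 -1.231 3.706
vertex -2.523 -0.572 3.787
endloop
endfacet
facet normal -0.487 0.646 0.588
outer loop
vertex -3.113 -0.745 3.489
vertex -2.523 -0.572 3.787
vertex -2.739 -0.232 3.235
endloop
endfacet
facet normal -0.817 0.575 -0.041
outer loop
vertex -3.113 -0.745 3.489
vertex -2.739 -0.232 3.235
vertex -3.034 -0.681 2.813
endloop
endfacet
facet normal -0.986 -0.114 -0.126
outer loop
vertex -3.113 -0.745 3.489
vertex -3.034 -0.681 2.813
vertex -3.0 -1.299 3.104
endloop
endfacet
facet normal -0.759 -0.469 0.452
outer loop
vertex -3.113 -0.745 3.489
vertex -3.0 -1.299 3.104
vertex -2.684 -1.231 3.706
endloop
endfacet
facet normal 0.179 0.867 0.464
outer loop
vertex -2.739 -0.232 3.235
vertex -2.523 -0.572 3.787
vertex -2.08 -0.401 3.296
endloop
endfacet
facet normal 0.236 -0.175 0.956
outer loop
vertex -2.523 -0.572 3.787
vertex -2.684 -1.231 3.706
vertex -2.046 -1.019 3.587
endloop
endfacet
facet normal -0.262 -0.934 0.243
outer loop
vertex -2.684 -1.231 3.706
vertex -3.0 -1.299 3.104
vertex -2.341 -1.468 3.165
endloop
endfacet
facet normal -0.627 -0.360 -0.691
outer loop
vertex -3.0 -1.299 3.104
vertex -3.034 -0.681 2.813
vertex -2.557 -1.128 2.613
endloop
endfacet
facet normal -0.354 0.753 -0.554
outer loop
vertex -3.034 -0.681 2.813
vertex -2.739 -0.232 3.235
vertex -2.396 -0.469 2.694
endloop
endfacet
facet normal 0.986 0.114 0.126
outer loop
vertex -1.967 -0.955 2.911
vertex -2.08 -0.401 3.296
vertex -2.046 -1.019 3.587
endloop
endfacet
facet normal 0.817 -0.575 0.041
outer loop
vertex -1.967 -0.955 2.911
vertex -2.046 -1.019 3.587
vertex -2.341 -1.468 3.165
endloop
endfacet
facet normal 0.487 -0.646 -0.588
outer loop
vertex -1.967 -0.955 2.911
vertex -2.341 -1.468 3.165
vertex -2.557 -1.128 2.613
endloop
endfacet
facet normal 0.451 -0.000 -0.893
outer loop
vertex -1.967 -0.955 2.911
vertex -2.557 -1.128 2.613
vertex -2.396 -0.469 2.694
endloop
endfacet
facet normal 0.759 0.469 -0.452
outer loop
vertex -1.967 -0.955 2.911
vertex -2.396 -0.469 2.694
vertex -2.08 -0.401 3.296
endloop
endfacet
facet normal 0.627 0.360 0.691
outer loop
vertex -2.046 -1.019 3.587
vertex -2.08 -0.401 3.296
vertex -2.523 -0.572 3.787
endloop
endfacet
facet normal 0.354 -0.753 0.554
outer loop
vertex -2.341 -1.468 3.165
vertex -2.046 -1.019 3.587
vertex -2.684 -1.231 3.706
endloop
endfacet
facet normal -0.179 -0.867 -0.464
outer loop
vertex -2.557 -1.128 2.613
vertex -2.341 -1.468 3.165
vertex -3.0 -1.299 3.104
endloop
endfacet
facet normal -0.236 0.175 -0.956
outer loop
vertex -2.396 -0.469 2.694
vertex -2.557 -1.128 2.613
vertex -3.034 -0.681 2.813
endloop
endfacet
facet normal 0.262 0.934 -0.243
outer loop
vertex -2.08 -0.401 3.296
vertex -2.396 -0.469 2.694
vertex -2.739 -0.232 3.235
endloop
endfacet

endsolid


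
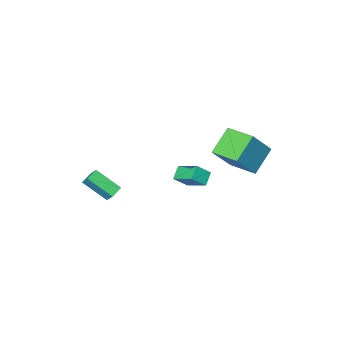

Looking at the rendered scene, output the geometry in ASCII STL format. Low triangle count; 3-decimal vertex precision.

solid 
facet normal -0.895 -0.349 0.279
outer loop
vertex 1.778 -4.928 -1.251
vertex 1.77 -4.341 -0.543
vertex 0.956 -3.665 -2.308
endloop
endfacet
facet normal 0.009 -0.638 -0.770
outer loop
vertex 1.69 -3.379 -2.537
vertex 1.778 -4.928 -1.251
vertex 0.956 -3.665 -2.308
endloop
endfacet
facet normal -0.895 -0.349 0.279
outer loop
vertex 0.956 -3.665 -2.308
vertex 1.77 -4.341 -0.543
vertex 0.948 -3.078 -1.6
endloop
endfacet
facet normal -0.447 0.686 -0.574
outer loop
vertex 0.948 -3.078 -1.6
vertex 1.69 -3.379 -2.537
vertex 0.956 -3.665 -2.308
endloop
endfacet
facet normal 0.447 -0.686 0.574
outer loop
vertex 1.778 -4.928 -1.251
vertex 2.504 -4.055 -0.772
vertex 1.77 -4.341 -0.543
endloop
endfacet
facet normal 0.009 -0.638 -0.770
outer loop
vertex 2.512 -4.642 -1.48
vertex 1.778 -4.928 -1.251
vertex 1.69 -3.379 -2.537
endloop
endfacet
facet normal 0.447 -0.686 0.574
outer loop
vertex 2.512 -4.642 -1.48
vertex 2.504 -4.055 -0.772
vertex 1.778 -4.928 -1.251
endloop
endfacet
facet normal -0.009 0.638 0.770
outer loop
vertex 1.77 -4.341 -0.543
vertex 2.504 -4.055 -0.772
vertex 0.948 -3.078 -1.6
endloop
endfacet
facet normal -0.447 0.686 -0.574
outer loop
vertex 1.682 -2.792 -1.829
vertex 1.69 -3.379 -2.537
vertex 0.948 -3.078 -1.6
endloop
endfacet
facet normal -0.009 0.638 0.770
outer loop
vertex 0.948 -3.078 -1.6
vertex 2.504 -4.055 -0.772
vertex 1.682 -2.792 -1.829
endloop
endfacet
facet normal 0.895 0.349 -0.279
outer loop
vertex 1.682 -2.792 -1.829
vertex 2.512 -4.642 -1.48
vertex 1.69 -3.379 -2.537
endloop
endfacet
facet normal 0.895 0.349 -0.279
outer loop
vertex 2.504 -4.055 -0.772
vertex 2.512 -4.642 -1.48
vertex 1.682 -2.792 -1.829
endloop
endfacet
facet normal -0.704 0.223 -0.674
outer loop
vertex -4.253 -1.813 -1.789
vertex -3.605 -1.362 -2.317
vertex -3.938 -3.184 -2.572
endloop
endfacet
facet normal -0.683 -0.474 0.556
outer loop
vertex -3.135 -3.438 -1.803
vertex -4.253 -1.813 -1.789
vertex -3.938 -3.184 -2.572
endloop
endfacet
facet normal -0.704 0.223 -0.675
outer loop
vertex -3.938 -3.184 -2.572
vertex -3.605 -1.362 -2.317
vertex -3.289 -2.733 -3.1
endloop
endfacet
facet normal 0.196 -0.852 -0.486
outer loop
vertex -3.289 -2.733 -3.1
vertex -3.135 -3.438 -1.803
vertex -3.938 -3.184 -2.572
endloop
endfacet
facet normal -0.196 0.851 0.486
outer loop
vertex -4.253 -1.813 -1.789
vertex -2.802 -1.616 -1.548
vertex -3.605 -1.362 -2.317
endloop
endfacet
facet normal -0.683 -0.475 0.555
outer loop
vertex -3.451 -2.067 -1.02
vertex -4.253 -1.813 -1.789
vertex -3.135 -3.438 -1.803
endloop
endfacet
facet normal -0.196 0.852 0.486
outer loop
vertex -3.451 -2.067 -1.02
vertex -2.802 -1.616 -1.548
vertex -4.253 -1.813 -1.789
endloop
endfacet
facet normal 0.682 0.475 -0.556
outer loop
vertex -3.605 -1.362 -2.317
vertex -2.802 -1.616 -1.548
vertex -3.289 -2.733 -3.1
endloop
endfacet
facet normal 0.196 -0.851 -0.486
outer loop
vertex -2.487 -2.987 -2.331
vertex -3.135 -3.438 -1.803
vertex -3.289 -2.733 -3.1
endloop
endfacet
facet normal 0.683 0.474 -0.556
outer loop
vertex -3.289 -2.733 -3.1
vertex -2.802 -1.616 -1.548
vertex -2.487 -2.987 -2.331
endloop
endfacet
facet normal 0.704 -0.223 0.674
outer loop
vertex -2.487 -2.987 -2.331
vertex -3.451 -2.067 -1.02
vertex -3.135 -3.438 -1.803
endloop
endfacet
facet normal 0.704 -0.223 0.674
outer loop
vertex -2.802 -1.616 -1.548
vertex -3.451 -2.067 -1.02
vertex -2.487 -2.987 -2.331
endloop
endfacet
facet normal -0.615 -0.062 -0.786
outer loop
vertex -3.921 1.898 3.511
vertex -4.344 3.575 3.709
vertex -2.563 2.371 2.412
endloop
endfacet
facet normal 0.243 -0.963 -0.114
outer loop
vertex -1.236 2.505 4.111
vertex -3.921 1.898 3.511
vertex -2.563 2.371 2.412
endloop
endfacet
facet normal -0.615 -0.062 -0.786
outer loop
vertex -2.563 2.371 2.412
vertex -4.344 3.575 3.709
vertex -2.986 4.047 2.61
endloop
endfacet
facet normal 0.751 0.261 -0.607
outer loop
vertex -2.986 4.047 2.61
vertex -1.236 2.505 4.111
vertex -2.563 2.371 2.412
endloop
endfacet
facet normal -0.751 -0.261 0.607
outer loop
vertex -3.921 1.898 3.511
vertex -3.017 3.709 5.408
vertex -4.344 3.575 3.709
endloop
endfacet
facet normal 0.243 -0.963 -0.113
outer loop
vertex -2.594 2.033 5.21
vertex -3.921 1.898 3.511
vertex -1.236 2.505 4.111
endloop
endfacet
facet normal -0.751 -0.261 0.607
outer loop
vertex -2.594 2.033 5.21
vertex -3.017 3.709 5.408
vertex -3.921 1.898 3.511
endloop
endfacet
facet normal -0.243 0.963 0.114
outer loop
vertex -4.344 3.575 3.709
vertex -3.017 3.709 5.408
vertex -2.986 4.047 2.61
endloop
endfacet
facet normal 0.751 0.261 -0.607
outer loop
vertex -1.659 4.182 4.309
vertex -1.236 2.505 4.111
vertex -2.986 4.047 2.61
endloop
endfacet
facet normal -0.244 0.963 0.114
outer loop
vertex -2.986 4.047 2.61
vertex -3.017 3.709 5.408
vertex -1.659 4.182 4.309
endloop
endfacet
facet normal 0.615 0.062 0.786
outer loop
vertex -1.659 4.182 4.309
vertex -2.594 2.033 5.21
vertex -1.236 2.505 4.111
endloop
endfacet
facet normal 0.615 0.062 0.786
outer loop
vertex -3.017 3.709 5.408
vertex -2.594 2.033 5.21
vertex -1.659 4.182 4.309
endloop
endfacet

endsolid


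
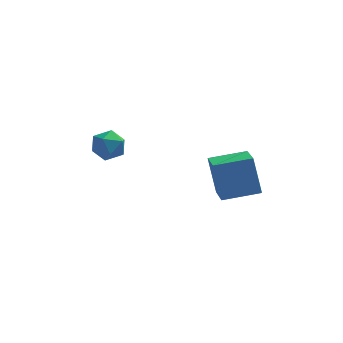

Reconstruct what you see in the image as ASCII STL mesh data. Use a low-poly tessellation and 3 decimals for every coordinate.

solid 
facet normal -0.977 -0.158 -0.140
outer loop
vertex 1.286 -2.95 -0.41
vertex 1.106 -1.244 -1.077
vertex 1.677 -3.662 -2.335
endloop
endfacet
facet normal 0.098 -0.927 0.363
outer loop
vertex 3.574 -3.356 -2.063
vertex 1.286 -2.95 -0.41
vertex 1.677 -3.662 -2.335
endloop
endfacet
facet normal -0.977 -0.158 -0.141
outer loop
vertex 1.677 -3.662 -2.335
vertex 1.106 -1.244 -1.077
vertex 1.498 -1.956 -3.003
endloop
endfacet
facet normal 0.187 -0.341 -0.921
outer loop
vertex 1.498 -1.956 -3.003
vertex 3.574 -3.356 -2.063
vertex 1.677 -3.662 -2.335
endloop
endfacet
facet normal -0.187 0.341 0.921
outer loop
vertex 1.286 -2.95 -0.41
vertex 3.003 -0.938 -0.805
vertex 1.106 -1.244 -1.077
endloop
endfacet
facet normal 0.097 -0.927 0.362
outer loop
vertex 3.182 -2.644 -0.137
vertex 1.286 -2.95 -0.41
vertex 3.574 -3.356 -2.063
endloop
endfacet
facet normal -0.188 0.341 0.921
outer loop
vertex 3.182 -2.644 -0.137
vertex 3.003 -0.938 -0.805
vertex 1.286 -2.95 -0.41
endloop
endfacet
facet normal -0.098 0.927 -0.362
outer loop
vertex 1.106 -1.244 -1.077
vertex 3.003 -0.938 -0.805
vertex 1.498 -1.956 -3.003
endloop
endfacet
facet normal 0.188 -0.340 -0.921
outer loop
vertex 3.394 -1.65 -2.73
vertex 3.574 -3.356 -2.063
vertex 1.498 -1.956 -3.003
endloop
endfacet
facet normal -0.097 0.927 -0.363
outer loop
vertex 1.498 -1.956 -3.003
vertex 3.003 -0.938 -0.805
vertex 3.394 -1.65 -2.73
endloop
endfacet
facet normal 0.977 0.158 0.140
outer loop
vertex 3.394 -1.65 -2.73
vertex 3.182 -2.644 -0.137
vertex 3.574 -3.356 -2.063
endloop
endfacet
facet normal 0.978 0.157 0.140
outer loop
vertex 3.003 -0.938 -0.805
vertex 3.182 -2.644 -0.137
vertex 3.394 -1.65 -2.73
endloop
endfacet
facet normal -0.373 0.133 0.918
outer loop
vertex -4.345 -0.18 -0.163
vertex -3.865 -0.949 0.143
vertex -3.458 -0.084 0.183
endloop
endfacet
facet normal -0.307 0.756 0.578
outer loop
vertex -4.345 -0.18 -0.163
vertex -3.458 -0.084 0.183
vertex -3.723 0.404 -0.596
endloop
endfacet
facet normal -0.692 0.721 -0.021
outer loop
vertex -4.345 -0.18 -0.163
vertex -3.723 0.404 -0.596
vertex -4.294 -0.159 -1.118
endloop
endfacet
facet normal -0.996 0.075 -0.052
outer loop
vertex -4.345 -0.18 -0.163
vertex -4.294 -0.159 -1.118
vertex -4.381 -0.996 -0.661
endloop
endfacet
facet normal -0.798 -0.288 0.529
outer loop
vertex -4.345 -0.18 -0.163
vertex -4.381 -0.996 -0.661
vertex -3.865 -0.949 0.143
endloop
endfacet
facet normal 0.378 0.837 0.396
outer loop
vertex -3.723 0.404 -0.596
vertex -3.458 -0.084 0.183
vertex -2.859 -0.004 -0.559
endloop
endfacet
facet normal 0.273 -0.172 0.947
outer loop
vertex -3.458 -0.084 0.183
vertex -3.865 -0.949 0.143
vertex -2.946 -0.841 -0.102
endloop
endfacet
facet normal -0.416 -0.852 0.317
outer loop
vertex -3.865 -0.949 0.143
vertex -4.381 -0.996 -0.661
vertex -3.517 -1.404 -0.624
endloop
endfacet
facet normal -0.736 -0.264 -0.623
outer loop
vertex -4.381 -0.996 -0.661
vertex -4.294 -0.159 -1.118
vertex -3.782 -0.916 -1.403
endloop
endfacet
facet normal -0.245 0.781 -0.574
outer loop
vertex -4.294 -0.159 -1.118
vertex -3.723 0.404 -0.596
vertex -3.375 -0.051 -1.363
endloop
endfacet
facet normal 0.996 -0.075 0.052
outer loop
vertex -2.895 -0.82 -1.057
vertex -2.859 -0.004 -0.559
vertex -2.946 -0.841 -0.102
endloop
endfacet
facet normal 0.692 -0.721 0.021
outer loop
vertex -2.895 -0.82 -1.057
vertex -2.946 -0.841 -0.102
vertex -3.517 -1.404 -0.624
endloop
endfacet
facet normal 0.307 -0.756 -0.578
outer loop
vertex -2.895 -0.82 -1.057
vertex -3.517 -1.404 -0.624
vertex -3.782 -0.916 -1.403
endloop
endfacet
facet normal 0.373 -0.133 -0.918
outer loop
vertex -2.895 -0.82 -1.057
vertex -3.782 -0.916 -1.403
vertex -3.375 -0.051 -1.363
endloop
endfacet
facet normal 0.798 0.288 -0.529
outer loop
vertex -2.895 -0.82 -1.057
vertex -3.375 -0.051 -1.363
vertex -2.859 -0.004 -0.559
endloop
endfacet
facet normal 0.736 0.264 0.623
outer loop
vertex -2.946 -0.841 -0.102
vertex -2.859 -0.004 -0.559
vertex -3.458 -0.084 0.183
endloop
endfacet
facet normal 0.245 -0.781 0.574
outer loop
vertex -3.517 -1.404 -0.624
vertex -2.946 -0.841 -0.102
vertex -3.865 -0.949 0.143
endloop
endfacet
facet normal -0.378 -0.837 -0.396
outer loop
vertex -3.782 -0.916 -1.403
vertex -3.517 -1.404 -0.624
vertex -4.381 -0.996 -0.661
endloop
endfacet
facet normal -0.273 0.172 -0.947
outer loop
vertex -3.375 -0.051 -1.363
vertex -3.782 -0.916 -1.403
vertex -4.294 -0.159 -1.118
endloop
endfacet
facet normal 0.416 0.852 -0.317
outer loop
vertex -2.859 -0.004 -0.559
vertex -3.375 -0.051 -1.363
vertex -3.723 0.404 -0.596
endloop
endfacet

endsolid


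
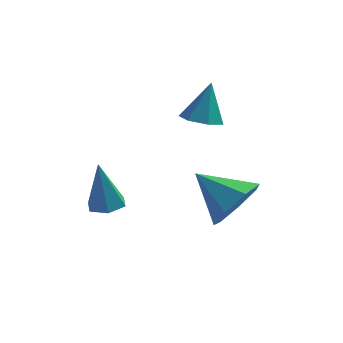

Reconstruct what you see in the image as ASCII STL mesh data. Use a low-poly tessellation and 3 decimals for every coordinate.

solid 
facet normal 0.140 -0.077 -0.987
outer loop
vertex -3.244 0.531 -3.154
vertex -3.703 0.146 -3.189
vertex -3.8 0.735 -3.249
endloop
endfacet
facet normal 0.290 0.917 0.272
outer loop
vertex -3.244 0.531 -3.154
vertex -3.8 0.735 -3.249
vertex -3.937 0.274 -1.551
endloop
endfacet
facet normal 0.140 -0.077 -0.987
outer loop
vertex -3.8 0.735 -3.249
vertex -3.703 0.146 -3.189
vertex -4.259 0.35 -3.284
endloop
endfacet
facet normal -0.642 0.751 0.152
outer loop
vertex -3.8 0.735 -3.249
vertex -4.259 0.35 -3.284
vertex -3.937 0.274 -1.551
endloop
endfacet
facet normal 0.141 -0.076 -0.987
outer loop
vertex -4.259 0.35 -3.284
vertex -3.703 0.146 -3.189
vertex -4.162 -0.239 -3.225
endloop
endfacet
facet normal -0.974 -0.143 0.175
outer loop
vertex -4.259 0.35 -3.284
vertex -4.162 -0.239 -3.225
vertex -3.937 0.274 -1.551
endloop
endfacet
facet normal 0.142 -0.077 -0.987
outer loop
vertex -4.162 -0.239 -3.225
vertex -3.703 0.146 -3.189
vertex -3.606 -0.443 -3.129
endloop
endfacet
facet normal -0.374 -0.871 0.317
outer loop
vertex -4.162 -0.239 -3.225
vertex -3.606 -0.443 -3.129
vertex -3.937 0.274 -1.551
endloop
endfacet
facet normal 0.140 -0.077 -0.987
outer loop
vertex -3.606 -0.443 -3.129
vertex -3.703 0.146 -3.189
vertex -3.147 -0.058 -3.094
endloop
endfacet
facet normal 0.558 -0.705 0.437
outer loop
vertex -3.606 -0.443 -3.129
vertex -3.147 -0.058 -3.094
vertex -3.937 0.274 -1.551
endloop
endfacet
facet normal 0.140 -0.077 -0.987
outer loop
vertex -3.147 -0.058 -3.094
vertex -3.703 0.146 -3.189
vertex -3.244 0.531 -3.154
endloop
endfacet
facet normal 0.890 0.189 0.415
outer loop
vertex -3.147 -0.058 -3.094
vertex -3.244 0.531 -3.154
vertex -3.937 0.274 -1.551
endloop
endfacet
facet normal 0.755 -0.445 -0.482
outer loop
vertex 0.674 1.85 -3.368
vertex 0.028 1.564 -4.117
vertex 0.584 2.428 -4.043
endloop
endfacet
facet normal 0.204 0.757 0.621
outer loop
vertex 0.674 1.85 -3.368
vertex 0.584 2.428 -4.043
vertex -1.248 2.316 -3.303
endloop
endfacet
facet normal 0.755 -0.445 -0.482
outer loop
vertex 0.584 2.428 -4.043
vertex 0.028 1.564 -4.117
vertex 0.075 2.356 -4.774
endloop
endfacet
facet normal -0.078 0.996 -0.043
outer loop
vertex 0.584 2.428 -4.043
vertex 0.075 2.356 -4.774
vertex -1.248 2.316 -3.303
endloop
endfacet
facet normal 0.755 -0.444 -0.482
outer loop
vertex 0.075 2.356 -4.774
vertex 0.028 1.564 -4.117
vertex -0.469 1.688 -5.011
endloop
endfacet
facet normal -0.576 0.647 -0.500
outer loop
vertex 0.075 2.356 -4.774
vertex -0.469 1.688 -5.011
vertex -1.248 2.316 -3.303
endloop
endfacet
facet normal 0.755 -0.445 -0.481
outer loop
vertex -0.469 1.688 -5.011
vertex 0.028 1.564 -4.117
vertex -0.639 0.927 -4.574
endloop
endfacet
facet normal -0.913 -0.029 -0.406
outer loop
vertex -0.469 1.688 -5.011
vertex -0.639 0.927 -4.574
vertex -1.248 2.316 -3.303
endloop
endfacet
facet normal 0.755 -0.444 -0.483
outer loop
vertex -0.639 0.927 -4.574
vertex 0.028 1.564 -4.117
vertex -0.306 0.645 -3.794
endloop
endfacet
facet normal -0.837 -0.521 0.169
outer loop
vertex -0.639 0.927 -4.574
vertex -0.306 0.645 -3.794
vertex -1.248 2.316 -3.303
endloop
endfacet
facet normal 0.755 -0.444 -0.482
outer loop
vertex -0.306 0.645 -3.794
vertex 0.028 1.564 -4.117
vertex 0.278 1.056 -3.257
endloop
endfacet
facet normal -0.404 -0.460 0.791
outer loop
vertex -0.306 0.645 -3.794
vertex 0.278 1.056 -3.257
vertex -1.248 2.316 -3.303
endloop
endfacet
facet normal 0.755 -0.444 -0.482
outer loop
vertex 0.278 1.056 -3.257
vertex 0.028 1.564 -4.117
vertex 0.674 1.85 -3.368
endloop
endfacet
facet normal 0.060 0.109 0.992
outer loop
vertex 0.278 1.056 -3.257
vertex 0.674 1.85 -3.368
vertex -1.248 2.316 -3.303
endloop
endfacet
facet normal -0.180 -0.363 -0.914
outer loop
vertex -0.449 3.056 -1.599
vertex -1.099 3.341 -1.584
vertex -0.495 3.63 -1.818
endloop
endfacet
facet normal 0.969 0.152 0.195
outer loop
vertex -0.449 3.056 -1.599
vertex -0.495 3.63 -1.818
vertex -0.841 3.859 -0.276
endloop
endfacet
facet normal -0.181 -0.362 -0.914
outer loop
vertex -0.495 3.63 -1.818
vertex -1.099 3.341 -1.584
vertex -0.996 3.986 -1.86
endloop
endfacet
facet normal 0.579 0.815 0.009
outer loop
vertex -0.495 3.63 -1.818
vertex -0.996 3.986 -1.86
vertex -0.841 3.859 -0.276
endloop
endfacet
facet normal -0.181 -0.362 -0.914
outer loop
vertex -0.996 3.986 -1.86
vertex -1.099 3.341 -1.584
vertex -1.575 3.856 -1.694
endloop
endfacet
facet normal -0.191 0.977 0.097
outer loop
vertex -0.996 3.986 -1.86
vertex -1.575 3.856 -1.694
vertex -0.841 3.859 -0.276
endloop
endfacet
facet normal -0.181 -0.362 -0.914
outer loop
vertex -1.575 3.856 -1.694
vertex -1.099 3.341 -1.584
vertex -1.796 3.338 -1.445
endloop
endfacet
facet normal -0.762 0.514 0.393
outer loop
vertex -1.575 3.856 -1.694
vertex -1.796 3.338 -1.445
vertex -0.841 3.859 -0.276
endloop
endfacet
facet normal -0.181 -0.363 -0.914
outer loop
vertex -1.796 3.338 -1.445
vertex -1.099 3.341 -1.584
vertex -1.492 2.822 -1.3
endloop
endfacet
facet normal -0.703 -0.225 0.675
outer loop
vertex -1.796 3.338 -1.445
vertex -1.492 2.822 -1.3
vertex -0.841 3.859 -0.276
endloop
endfacet
facet normal -0.182 -0.363 -0.914
outer loop
vertex -1.492 2.822 -1.3
vertex -1.099 3.341 -1.584
vertex -0.893 2.696 -1.369
endloop
endfacet
facet normal -0.060 -0.682 0.729
outer loop
vertex -1.492 2.822 -1.3
vertex -0.893 2.696 -1.369
vertex -0.841 3.859 -0.276
endloop
endfacet
facet normal -0.180 -0.362 -0.915
outer loop
vertex -0.893 2.696 -1.369
vertex -1.099 3.341 -1.584
vertex -0.449 3.056 -1.599
endloop
endfacet
facet normal 0.685 -0.515 0.516
outer loop
vertex -0.893 2.696 -1.369
vertex -0.449 3.056 -1.599
vertex -0.841 3.859 -0.276
endloop
endfacet

endsolid


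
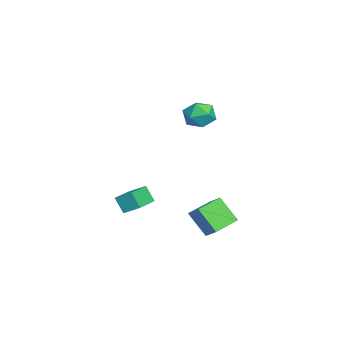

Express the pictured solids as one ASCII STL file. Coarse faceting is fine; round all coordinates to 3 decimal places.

solid 
facet normal -0.332 -0.419 0.845
outer loop
vertex -2.518 -0.701 -2.438
vertex -4.167 -0.02 -2.748
vertex -2.772 -1.552 -2.959
endloop
endfacet
facet normal 0.910 -0.377 0.171
outer loop
vertex -2.413 -1.1 -3.872
vertex -2.518 -0.701 -2.438
vertex -2.772 -1.552 -2.959
endloop
endfacet
facet normal -0.332 -0.419 0.845
outer loop
vertex -2.772 -1.552 -2.959
vertex -4.167 -0.02 -2.748
vertex -4.42 -0.872 -3.269
endloop
endfacet
facet normal -0.246 -0.827 -0.506
outer loop
vertex -4.42 -0.872 -3.269
vertex -2.413 -1.1 -3.872
vertex -2.772 -1.552 -2.959
endloop
endfacet
facet normal 0.246 0.827 0.506
outer loop
vertex -2.518 -0.701 -2.438
vertex -3.808 0.432 -3.661
vertex -4.167 -0.02 -2.748
endloop
endfacet
facet normal 0.911 -0.375 0.171
outer loop
vertex -2.16 -0.248 -3.351
vertex -2.518 -0.701 -2.438
vertex -2.413 -1.1 -3.872
endloop
endfacet
facet normal 0.246 0.827 0.506
outer loop
vertex -2.16 -0.248 -3.351
vertex -3.808 0.432 -3.661
vertex -2.518 -0.701 -2.438
endloop
endfacet
facet normal -0.911 0.376 -0.172
outer loop
vertex -4.167 -0.02 -2.748
vertex -3.808 0.432 -3.661
vertex -4.42 -0.872 -3.269
endloop
endfacet
facet normal -0.246 -0.826 -0.507
outer loop
vertex -4.062 -0.419 -4.182
vertex -2.413 -1.1 -3.872
vertex -4.42 -0.872 -3.269
endloop
endfacet
facet normal -0.911 0.376 -0.170
outer loop
vertex -4.42 -0.872 -3.269
vertex -3.808 0.432 -3.661
vertex -4.062 -0.419 -4.182
endloop
endfacet
facet normal 0.332 0.418 -0.845
outer loop
vertex -4.062 -0.419 -4.182
vertex -2.16 -0.248 -3.351
vertex -2.413 -1.1 -3.872
endloop
endfacet
facet normal 0.332 0.419 -0.845
outer loop
vertex -3.808 0.432 -3.661
vertex -2.16 -0.248 -3.351
vertex -4.062 -0.419 -4.182
endloop
endfacet
facet normal -0.247 -0.559 0.792
outer loop
vertex -3.782 2.56 3.404
vertex -3.201 1.877 3.103
vertex -2.878 2.553 3.681
endloop
endfacet
facet normal -0.289 0.135 0.948
outer loop
vertex -3.782 2.56 3.404
vertex -2.878 2.553 3.681
vertex -3.292 3.369 3.438
endloop
endfacet
facet normal -0.753 0.435 0.494
outer loop
vertex -3.782 2.56 3.404
vertex -3.292 3.369 3.438
vertex -3.87 3.197 2.709
endloop
endfacet
facet normal -0.996 -0.074 0.059
outer loop
vertex -3.782 2.56 3.404
vertex -3.87 3.197 2.709
vertex -3.814 2.275 2.502
endloop
endfacet
facet normal -0.684 -0.688 0.242
outer loop
vertex -3.782 2.56 3.404
vertex -3.814 2.275 2.502
vertex -3.201 1.877 3.103
endloop
endfacet
facet normal 0.352 0.427 0.833
outer loop
vertex -3.292 3.369 3.438
vertex -2.878 2.553 3.681
vertex -2.406 3.185 3.158
endloop
endfacet
facet normal 0.420 -0.697 0.581
outer loop
vertex -2.878 2.553 3.681
vertex -3.201 1.877 3.103
vertex -2.35 2.263 2.951
endloop
endfacet
facet normal -0.286 -0.907 -0.309
outer loop
vertex -3.201 1.877 3.103
vertex -3.814 2.275 2.502
vertex -2.928 2.091 2.222
endloop
endfacet
facet normal -0.790 0.088 -0.607
outer loop
vertex -3.814 2.275 2.502
vertex -3.87 3.197 2.709
vertex -3.342 2.907 1.979
endloop
endfacet
facet normal -0.396 0.913 0.099
outer loop
vertex -3.87 3.197 2.709
vertex -3.292 3.369 3.438
vertex -3.019 3.583 2.557
endloop
endfacet
facet normal 0.996 0.074 -0.059
outer loop
vertex -2.438 2.9 2.256
vertex -2.406 3.185 3.158
vertex -2.35 2.263 2.951
endloop
endfacet
facet normal 0.753 -0.435 -0.494
outer loop
vertex -2.438 2.9 2.256
vertex -2.35 2.263 2.951
vertex -2.928 2.091 2.222
endloop
endfacet
facet normal 0.289 -0.135 -0.948
outer loop
vertex -2.438 2.9 2.256
vertex -2.928 2.091 2.222
vertex -3.342 2.907 1.979
endloop
endfacet
facet normal 0.247 0.559 -0.792
outer loop
vertex -2.438 2.9 2.256
vertex -3.342 2.907 1.979
vertex -3.019 3.583 2.557
endloop
endfacet
facet normal 0.684 0.688 -0.242
outer loop
vertex -2.438 2.9 2.256
vertex -3.019 3.583 2.557
vertex -2.406 3.185 3.158
endloop
endfacet
facet normal 0.790 -0.088 0.607
outer loop
vertex -2.35 2.263 2.951
vertex -2.406 3.185 3.158
vertex -2.878 2.553 3.681
endloop
endfacet
facet normal 0.396 -0.913 -0.099
outer loop
vertex -2.928 2.091 2.222
vertex -2.35 2.263 2.951
vertex -3.201 1.877 3.103
endloop
endfacet
facet normal -0.352 -0.427 -0.833
outer loop
vertex -3.342 2.907 1.979
vertex -2.928 2.091 2.222
vertex -3.814 2.275 2.502
endloop
endfacet
facet normal -0.420 0.697 -0.581
outer loop
vertex -3.019 3.583 2.557
vertex -3.342 2.907 1.979
vertex -3.87 3.197 2.709
endloop
endfacet
facet normal 0.286 0.907 0.309
outer loop
vertex -2.406 3.185 3.158
vertex -3.019 3.583 2.557
vertex -3.292 3.369 3.438
endloop
endfacet
facet normal -0.711 0.682 0.169
outer loop
vertex -2.711 3.286 -3.165
vertex -2.081 3.793 -2.56
vertex -2.165 4.184 -4.488
endloop
endfacet
facet normal -0.623 -0.503 -0.599
outer loop
vertex -1.019 3.087 -4.76
vertex -2.711 3.286 -3.165
vertex -2.165 4.184 -4.488
endloop
endfacet
facet normal -0.712 0.681 0.169
outer loop
vertex -2.165 4.184 -4.488
vertex -2.081 3.793 -2.56
vertex -1.535 4.692 -3.883
endloop
endfacet
facet normal 0.323 0.532 -0.783
outer loop
vertex -1.535 4.692 -3.883
vertex -1.019 3.087 -4.76
vertex -2.165 4.184 -4.488
endloop
endfacet
facet normal -0.323 -0.532 0.783
outer loop
vertex -2.711 3.286 -3.165
vertex -0.935 2.696 -2.832
vertex -2.081 3.793 -2.56
endloop
endfacet
facet normal -0.624 -0.503 -0.599
outer loop
vertex -1.565 2.188 -3.437
vertex -2.711 3.286 -3.165
vertex -1.019 3.087 -4.76
endloop
endfacet
facet normal -0.323 -0.531 0.783
outer loop
vertex -1.565 2.188 -3.437
vertex -0.935 2.696 -2.832
vertex -2.711 3.286 -3.165
endloop
endfacet
facet normal 0.623 0.503 0.599
outer loop
vertex -2.081 3.793 -2.56
vertex -0.935 2.696 -2.832
vertex -1.535 4.692 -3.883
endloop
endfacet
facet normal 0.324 0.532 -0.783
outer loop
vertex -0.389 3.594 -4.155
vertex -1.019 3.087 -4.76
vertex -1.535 4.692 -3.883
endloop
endfacet
facet normal 0.624 0.503 0.599
outer loop
vertex -1.535 4.692 -3.883
vertex -0.935 2.696 -2.832
vertex -0.389 3.594 -4.155
endloop
endfacet
facet normal 0.712 -0.682 -0.170
outer loop
vertex -0.389 3.594 -4.155
vertex -1.565 2.188 -3.437
vertex -1.019 3.087 -4.76
endloop
endfacet
facet normal 0.712 -0.682 -0.169
outer loop
vertex -0.935 2.696 -2.832
vertex -1.565 2.188 -3.437
vertex -0.389 3.594 -4.155
endloop
endfacet

endsolid


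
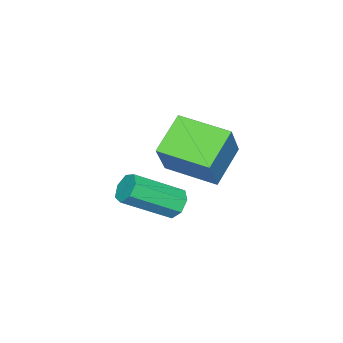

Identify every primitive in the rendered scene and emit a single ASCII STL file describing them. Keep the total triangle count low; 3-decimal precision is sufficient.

solid 
facet normal -0.600 0.596 -0.534
outer loop
vertex 3.382 2.437 1.852
vertex 2.897 2.34 2.288
vertex 3.362 2.808 2.288
endloop
endfacet
facet normal 0.800 0.475 -0.367
outer loop
vertex 3.382 2.437 1.852
vertex 3.362 2.808 2.288
vertex 4.689 1.137 3.016
endloop
endfacet
facet normal 0.800 0.475 -0.367
outer loop
vertex 4.689 1.137 3.016
vertex 3.362 2.808 2.288
vertex 4.669 1.508 3.452
endloop
endfacet
facet normal 0.599 -0.596 0.535
outer loop
vertex 4.689 1.137 3.016
vertex 4.669 1.508 3.452
vertex 4.203 1.04 3.452
endloop
endfacet
facet normal -0.600 0.596 -0.534
outer loop
vertex 3.362 2.808 2.288
vertex 2.897 2.34 2.288
vertex 2.992 2.826 2.724
endloop
endfacet
facet normal 0.471 0.802 0.367
outer loop
vertex 3.362 2.808 2.288
vertex 2.992 2.826 2.724
vertex 4.669 1.508 3.452
endloop
endfacet
facet normal 0.471 0.802 0.368
outer loop
vertex 4.669 1.508 3.452
vertex 2.992 2.826 2.724
vertex 4.298 1.526 3.888
endloop
endfacet
facet normal 0.599 -0.596 0.534
outer loop
vertex 4.669 1.508 3.452
vertex 4.298 1.526 3.888
vertex 4.203 1.04 3.452
endloop
endfacet
facet normal -0.599 0.596 -0.534
outer loop
vertex 2.992 2.826 2.724
vertex 2.897 2.34 2.288
vertex 2.549 2.478 2.832
endloop
endfacet
facet normal -0.212 0.525 0.824
outer loop
vertex 2.992 2.826 2.724
vertex 2.549 2.478 2.832
vertex 4.298 1.526 3.888
endloop
endfacet
facet normal -0.212 0.525 0.824
outer loop
vertex 4.298 1.526 3.888
vertex 2.549 2.478 2.832
vertex 3.856 1.178 3.996
endloop
endfacet
facet normal 0.600 -0.596 0.534
outer loop
vertex 4.298 1.526 3.888
vertex 3.856 1.178 3.996
vertex 4.203 1.04 3.452
endloop
endfacet
facet normal -0.599 0.596 -0.535
outer loop
vertex 2.549 2.478 2.832
vertex 2.897 2.34 2.288
vertex 2.369 2.026 2.53
endloop
endfacet
facet normal -0.736 -0.148 0.661
outer loop
vertex 2.549 2.478 2.832
vertex 2.369 2.026 2.53
vertex 3.856 1.178 3.996
endloop
endfacet
facet normal -0.736 -0.147 0.661
outer loop
vertex 3.856 1.178 3.996
vertex 2.369 2.026 2.53
vertex 3.675 0.726 3.694
endloop
endfacet
facet normal 0.599 -0.597 0.534
outer loop
vertex 3.856 1.178 3.996
vertex 3.675 0.726 3.694
vertex 4.203 1.04 3.452
endloop
endfacet
facet normal -0.599 0.597 -0.534
outer loop
vertex 2.369 2.026 2.53
vertex 2.897 2.34 2.288
vertex 2.586 1.811 2.046
endloop
endfacet
facet normal -0.705 -0.709 -0.001
outer loop
vertex 2.369 2.026 2.53
vertex 2.586 1.811 2.046
vertex 3.675 0.726 3.694
endloop
endfacet
facet normal -0.705 -0.709 -0.001
outer loop
vertex 3.675 0.726 3.694
vertex 2.586 1.811 2.046
vertex 3.892 0.511 3.21
endloop
endfacet
facet normal 0.599 -0.597 0.534
outer loop
vertex 3.675 0.726 3.694
vertex 3.892 0.511 3.21
vertex 4.203 1.04 3.452
endloop
endfacet
facet normal -0.599 0.597 -0.534
outer loop
vertex 2.586 1.811 2.046
vertex 2.897 2.34 2.288
vertex 3.037 1.994 1.744
endloop
endfacet
facet normal -0.144 -0.736 -0.661
outer loop
vertex 2.586 1.811 2.046
vertex 3.037 1.994 1.744
vertex 3.892 0.511 3.21
endloop
endfacet
facet normal -0.144 -0.736 -0.661
outer loop
vertex 3.892 0.511 3.21
vertex 3.037 1.994 1.744
vertex 4.343 0.694 2.908
endloop
endfacet
facet normal 0.599 -0.597 0.534
outer loop
vertex 3.892 0.511 3.21
vertex 4.343 0.694 2.908
vertex 4.203 1.04 3.452
endloop
endfacet
facet normal -0.599 0.597 -0.534
outer loop
vertex 3.037 1.994 1.744
vertex 2.897 2.34 2.288
vertex 3.382 2.437 1.852
endloop
endfacet
facet normal 0.526 -0.209 -0.824
outer loop
vertex 3.037 1.994 1.744
vertex 3.382 2.437 1.852
vertex 4.343 0.694 2.908
endloop
endfacet
facet normal 0.526 -0.210 -0.824
outer loop
vertex 4.343 0.694 2.908
vertex 3.382 2.437 1.852
vertex 4.689 1.137 3.016
endloop
endfacet
facet normal 0.598 -0.597 0.534
outer loop
vertex 4.343 0.694 2.908
vertex 4.689 1.137 3.016
vertex 4.203 1.04 3.452
endloop
endfacet
facet normal -0.551 -0.152 -0.821
outer loop
vertex -1.141 0.347 3.081
vertex -1.321 2.482 2.807
vertex 0.421 0.344 2.034
endloop
endfacet
facet normal 0.083 -0.988 0.127
outer loop
vertex 1.561 0.658 3.733
vertex -1.141 0.347 3.081
vertex 0.421 0.344 2.034
endloop
endfacet
facet normal -0.551 -0.152 -0.821
outer loop
vertex 0.421 0.344 2.034
vertex -1.321 2.482 2.807
vertex 0.241 2.479 1.76
endloop
endfacet
facet normal 0.831 -0.001 -0.557
outer loop
vertex 0.241 2.479 1.76
vertex 1.561 0.658 3.733
vertex 0.421 0.344 2.034
endloop
endfacet
facet normal -0.831 0.001 0.557
outer loop
vertex -1.141 0.347 3.081
vertex -0.181 2.796 4.506
vertex -1.321 2.482 2.807
endloop
endfacet
facet normal 0.083 -0.988 0.127
outer loop
vertex -0.001 0.661 4.78
vertex -1.141 0.347 3.081
vertex 1.561 0.658 3.733
endloop
endfacet
facet normal -0.831 0.001 0.557
outer loop
vertex -0.001 0.661 4.78
vertex -0.181 2.796 4.506
vertex -1.141 0.347 3.081
endloop
endfacet
facet normal -0.083 0.988 -0.127
outer loop
vertex -1.321 2.482 2.807
vertex -0.181 2.796 4.506
vertex 0.241 2.479 1.76
endloop
endfacet
facet normal 0.831 -0.001 -0.557
outer loop
vertex 1.381 2.793 3.459
vertex 1.561 0.658 3.733
vertex 0.241 2.479 1.76
endloop
endfacet
facet normal -0.083 0.988 -0.127
outer loop
vertex 0.241 2.479 1.76
vertex -0.181 2.796 4.506
vertex 1.381 2.793 3.459
endloop
endfacet
facet normal 0.551 0.152 0.821
outer loop
vertex 1.381 2.793 3.459
vertex -0.001 0.661 4.78
vertex 1.561 0.658 3.733
endloop
endfacet
facet normal 0.551 0.152 0.821
outer loop
vertex -0.181 2.796 4.506
vertex -0.001 0.661 4.78
vertex 1.381 2.793 3.459
endloop
endfacet

endsolid


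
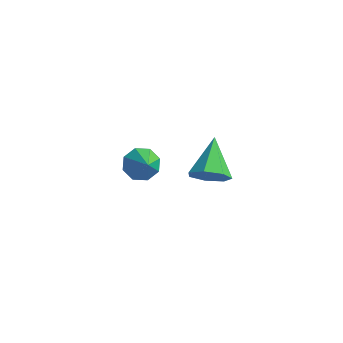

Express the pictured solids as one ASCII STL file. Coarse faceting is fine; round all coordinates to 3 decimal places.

solid 
facet normal -0.600 0.463 -0.652
outer loop
vertex -1.986 1.541 -2.402
vertex -2.665 1.213 -2.01
vertex -2.208 1.924 -1.926
endloop
endfacet
facet normal 0.927 0.340 0.159
outer loop
vertex -1.986 1.541 -2.402
vertex -2.208 1.924 -1.926
vertex -1.855 0.587 -1.13
endloop
endfacet
facet normal -0.600 0.463 -0.653
outer loop
vertex -2.208 1.924 -1.926
vertex -2.665 1.213 -2.01
vertex -2.698 1.891 -1.499
endloop
endfacet
facet normal 0.536 0.532 0.656
outer loop
vertex -2.208 1.924 -1.926
vertex -2.698 1.891 -1.499
vertex -1.855 0.587 -1.13
endloop
endfacet
facet normal -0.600 0.462 -0.652
outer loop
vertex -2.698 1.891 -1.499
vertex -2.665 1.213 -2.01
vertex -3.168 1.46 -1.372
endloop
endfacet
facet normal 0.006 0.276 0.961
outer loop
vertex -2.698 1.891 -1.499
vertex -3.168 1.46 -1.372
vertex -1.855 0.587 -1.13
endloop
endfacet
facet normal -0.600 0.463 -0.652
outer loop
vertex -3.168 1.46 -1.372
vertex -2.665 1.213 -2.01
vertex -3.344 0.884 -1.619
endloop
endfacet
facet normal -0.349 -0.277 0.895
outer loop
vertex -3.168 1.46 -1.372
vertex -3.344 0.884 -1.619
vertex -1.855 0.587 -1.13
endloop
endfacet
facet normal -0.600 0.463 -0.652
outer loop
vertex -3.344 0.884 -1.619
vertex -2.665 1.213 -2.01
vertex -3.122 0.501 -2.095
endloop
endfacet
facet normal -0.324 -0.805 0.497
outer loop
vertex -3.344 0.884 -1.619
vertex -3.122 0.501 -2.095
vertex -1.855 0.587 -1.13
endloop
endfacet
facet normal -0.600 0.463 -0.653
outer loop
vertex -3.122 0.501 -2.095
vertex -2.665 1.213 -2.01
vertex -2.632 0.534 -2.522
endloop
endfacet
facet normal 0.067 -0.998 0.000
outer loop
vertex -3.122 0.501 -2.095
vertex -2.632 0.534 -2.522
vertex -1.855 0.587 -1.13
endloop
endfacet
facet normal -0.600 0.463 -0.652
outer loop
vertex -2.632 0.534 -2.522
vertex -2.665 1.213 -2.01
vertex -2.162 0.965 -2.649
endloop
endfacet
facet normal 0.597 -0.741 -0.305
outer loop
vertex -2.632 0.534 -2.522
vertex -2.162 0.965 -2.649
vertex -1.855 0.587 -1.13
endloop
endfacet
facet normal -0.600 0.463 -0.652
outer loop
vertex -2.162 0.965 -2.649
vertex -2.665 1.213 -2.01
vertex -1.986 1.541 -2.402
endloop
endfacet
facet normal 0.952 -0.188 -0.239
outer loop
vertex -2.162 0.965 -2.649
vertex -1.986 1.541 -2.402
vertex -1.855 0.587 -1.13
endloop
endfacet
facet normal 0.387 -0.756 -0.528
outer loop
vertex 3.353 -1.649 2.957
vertex 2.676 -1.594 2.381
vertex 3.461 -1.175 2.357
endloop
endfacet
facet normal 0.687 0.505 0.522
outer loop
vertex 3.353 -1.649 2.957
vertex 3.461 -1.175 2.357
vertex 1.944 -0.166 3.379
endloop
endfacet
facet normal 0.388 -0.756 -0.527
outer loop
vertex 3.461 -1.175 2.357
vertex 2.676 -1.594 2.381
vertex 2.978 -1.017 1.775
endloop
endfacet
facet normal 0.472 0.868 -0.156
outer loop
vertex 3.461 -1.175 2.357
vertex 2.978 -1.017 1.775
vertex 1.944 -0.166 3.379
endloop
endfacet
facet normal 0.387 -0.756 -0.527
outer loop
vertex 2.978 -1.017 1.775
vertex 2.676 -1.594 2.381
vertex 2.268 -1.293 1.65
endloop
endfacet
facet normal -0.212 0.800 -0.561
outer loop
vertex 2.978 -1.017 1.775
vertex 2.268 -1.293 1.65
vertex 1.944 -0.166 3.379
endloop
endfacet
facet normal 0.388 -0.756 -0.528
outer loop
vertex 2.268 -1.293 1.65
vertex 2.676 -1.594 2.381
vertex 1.865 -1.797 2.076
endloop
endfacet
facet normal -0.851 0.352 -0.389
outer loop
vertex 2.268 -1.293 1.65
vertex 1.865 -1.797 2.076
vertex 1.944 -0.166 3.379
endloop
endfacet
facet normal 0.388 -0.756 -0.528
outer loop
vertex 1.865 -1.797 2.076
vertex 2.676 -1.594 2.381
vertex 2.073 -2.148 2.731
endloop
endfacet
facet normal -0.963 -0.138 0.232
outer loop
vertex 1.865 -1.797 2.076
vertex 2.073 -2.148 2.731
vertex 1.944 -0.166 3.379
endloop
endfacet
facet normal 0.388 -0.756 -0.528
outer loop
vertex 2.073 -2.148 2.731
vertex 2.676 -1.594 2.381
vertex 2.735 -2.082 3.123
endloop
endfacet
facet normal -0.463 -0.303 0.833
outer loop
vertex 2.073 -2.148 2.731
vertex 2.735 -2.082 3.123
vertex 1.944 -0.166 3.379
endloop
endfacet
facet normal 0.388 -0.756 -0.528
outer loop
vertex 2.735 -2.082 3.123
vertex 2.676 -1.594 2.381
vertex 3.353 -1.649 2.957
endloop
endfacet
facet normal 0.270 -0.017 0.963
outer loop
vertex 2.735 -2.082 3.123
vertex 3.353 -1.649 2.957
vertex 1.944 -0.166 3.379
endloop
endfacet

endsolid
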